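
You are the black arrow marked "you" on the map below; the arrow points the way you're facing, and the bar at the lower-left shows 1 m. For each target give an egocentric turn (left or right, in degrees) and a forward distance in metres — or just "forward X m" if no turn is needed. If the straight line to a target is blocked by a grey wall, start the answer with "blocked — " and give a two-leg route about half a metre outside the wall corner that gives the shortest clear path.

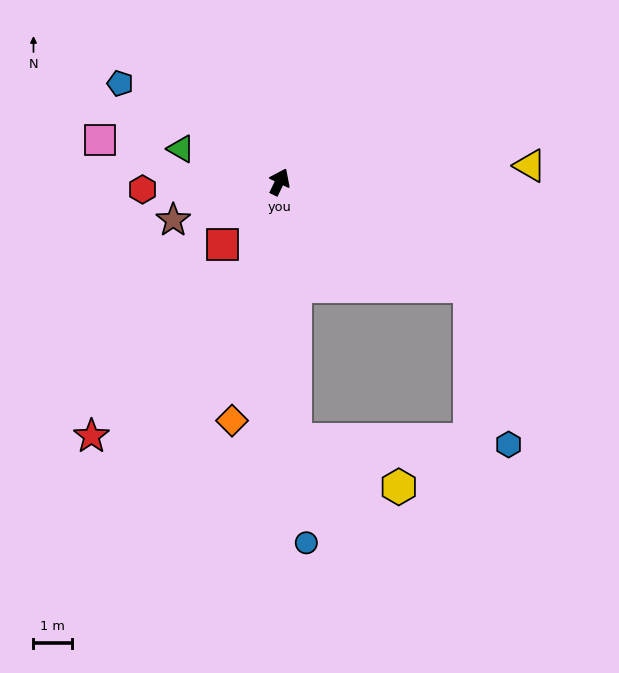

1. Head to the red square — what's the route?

turn left 164°, forward 2.2 m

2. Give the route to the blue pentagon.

turn left 84°, forward 4.9 m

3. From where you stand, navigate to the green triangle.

turn left 97°, forward 2.7 m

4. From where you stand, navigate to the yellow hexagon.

blocked — turn right 151°, forward 6.7 m, then turn left 62°, forward 3.0 m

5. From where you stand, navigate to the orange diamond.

turn right 166°, forward 6.3 m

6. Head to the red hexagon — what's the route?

turn left 119°, forward 3.6 m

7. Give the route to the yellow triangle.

turn right 61°, forward 6.5 m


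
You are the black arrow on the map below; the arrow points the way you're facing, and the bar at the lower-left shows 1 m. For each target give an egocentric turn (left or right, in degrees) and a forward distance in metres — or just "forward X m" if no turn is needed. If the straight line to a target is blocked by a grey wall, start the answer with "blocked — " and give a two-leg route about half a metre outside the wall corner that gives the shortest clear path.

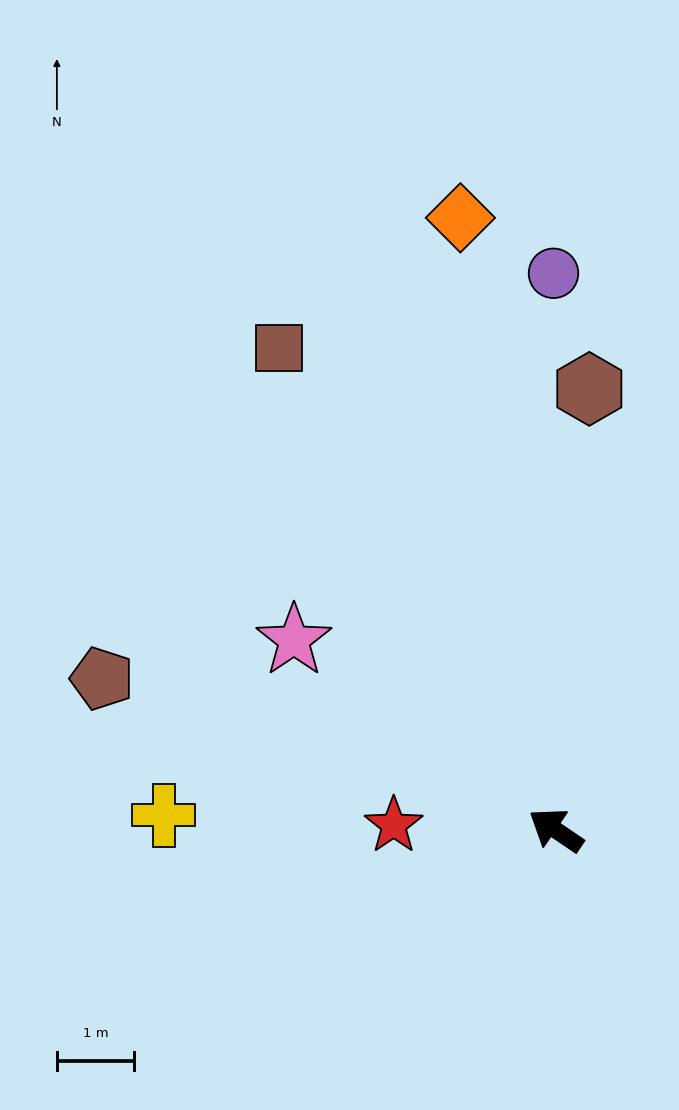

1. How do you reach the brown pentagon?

turn left 16°, forward 6.2 m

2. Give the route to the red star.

turn left 33°, forward 2.1 m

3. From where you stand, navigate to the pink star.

forward 4.2 m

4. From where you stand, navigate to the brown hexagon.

turn right 60°, forward 5.7 m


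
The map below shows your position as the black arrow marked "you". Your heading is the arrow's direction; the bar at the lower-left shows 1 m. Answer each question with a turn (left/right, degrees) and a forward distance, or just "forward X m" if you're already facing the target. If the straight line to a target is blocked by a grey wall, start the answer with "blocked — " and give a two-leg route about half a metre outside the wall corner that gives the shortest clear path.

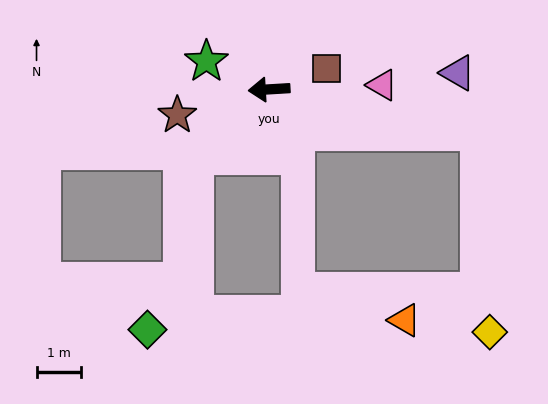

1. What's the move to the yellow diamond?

blocked — turn left 165°, forward 4.8 m, then turn right 75°, forward 4.5 m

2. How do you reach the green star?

turn right 27°, forward 1.5 m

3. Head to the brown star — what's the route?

turn left 12°, forward 2.1 m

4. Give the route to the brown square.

turn right 163°, forward 1.4 m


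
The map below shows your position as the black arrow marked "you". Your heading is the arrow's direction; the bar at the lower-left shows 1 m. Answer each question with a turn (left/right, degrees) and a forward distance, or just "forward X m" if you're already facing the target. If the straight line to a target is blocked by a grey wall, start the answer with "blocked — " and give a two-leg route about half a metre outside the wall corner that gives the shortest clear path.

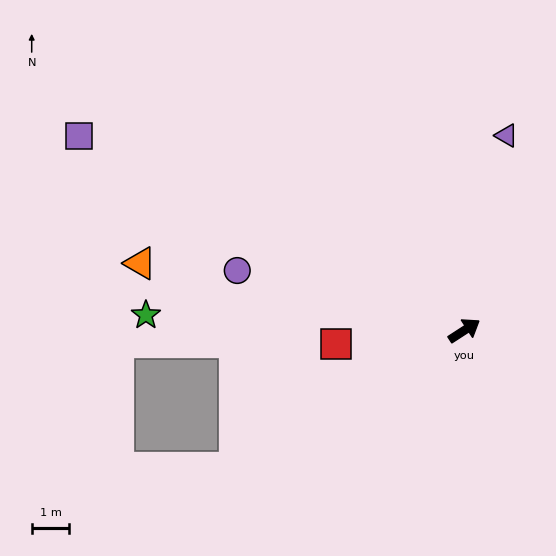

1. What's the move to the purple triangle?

turn left 45°, forward 5.3 m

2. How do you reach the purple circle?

turn left 132°, forward 6.2 m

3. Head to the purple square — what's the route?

turn left 120°, forward 11.5 m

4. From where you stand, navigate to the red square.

turn left 153°, forward 3.4 m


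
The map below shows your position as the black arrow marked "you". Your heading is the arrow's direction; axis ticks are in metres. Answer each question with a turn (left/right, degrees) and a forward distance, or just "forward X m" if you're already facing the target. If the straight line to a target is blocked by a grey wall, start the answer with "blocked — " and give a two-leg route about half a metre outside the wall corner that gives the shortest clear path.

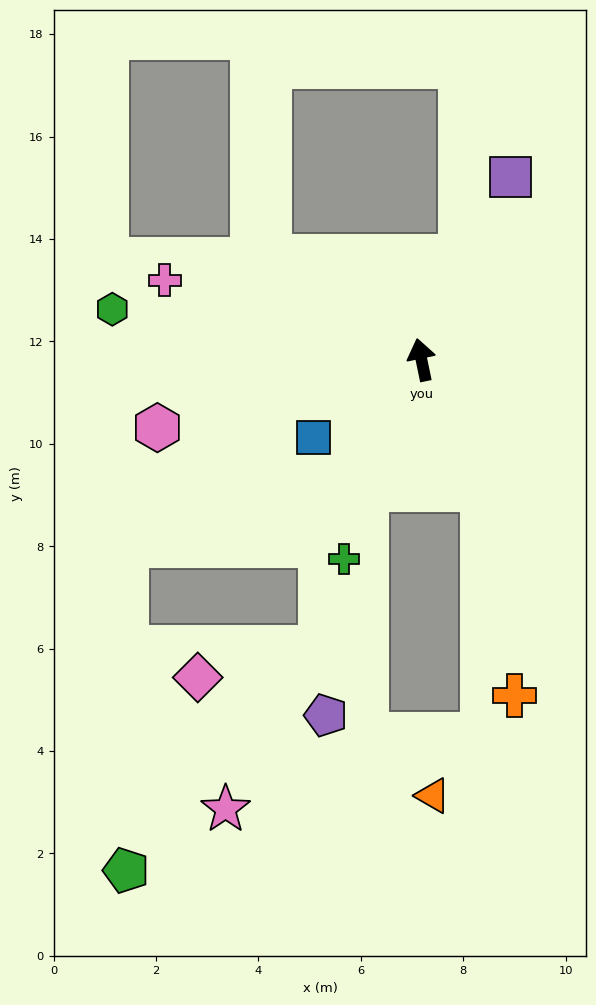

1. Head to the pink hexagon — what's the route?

turn left 93°, forward 5.3 m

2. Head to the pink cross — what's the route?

turn left 61°, forward 5.2 m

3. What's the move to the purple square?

turn right 38°, forward 4.0 m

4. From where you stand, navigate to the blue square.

turn left 114°, forward 2.6 m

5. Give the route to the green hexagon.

turn left 69°, forward 6.1 m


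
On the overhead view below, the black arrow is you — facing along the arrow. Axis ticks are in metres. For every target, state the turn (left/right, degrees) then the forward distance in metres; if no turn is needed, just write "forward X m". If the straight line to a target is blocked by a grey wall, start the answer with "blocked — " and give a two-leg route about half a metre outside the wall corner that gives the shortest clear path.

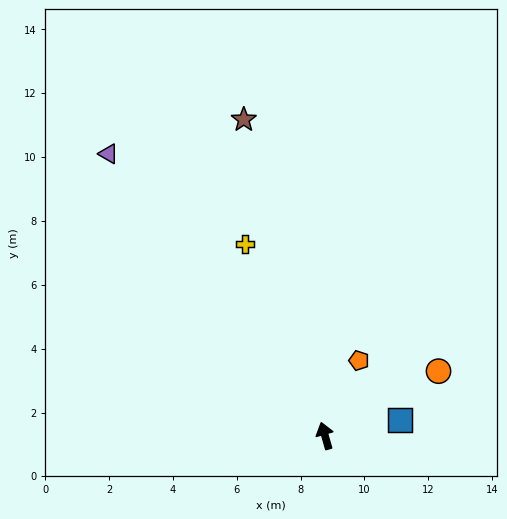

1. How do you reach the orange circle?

turn right 76°, forward 4.1 m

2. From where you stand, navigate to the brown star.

forward 10.2 m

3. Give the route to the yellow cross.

turn left 7°, forward 6.5 m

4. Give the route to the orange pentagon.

turn right 40°, forward 2.6 m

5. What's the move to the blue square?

turn right 94°, forward 2.4 m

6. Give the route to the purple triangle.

turn left 22°, forward 11.1 m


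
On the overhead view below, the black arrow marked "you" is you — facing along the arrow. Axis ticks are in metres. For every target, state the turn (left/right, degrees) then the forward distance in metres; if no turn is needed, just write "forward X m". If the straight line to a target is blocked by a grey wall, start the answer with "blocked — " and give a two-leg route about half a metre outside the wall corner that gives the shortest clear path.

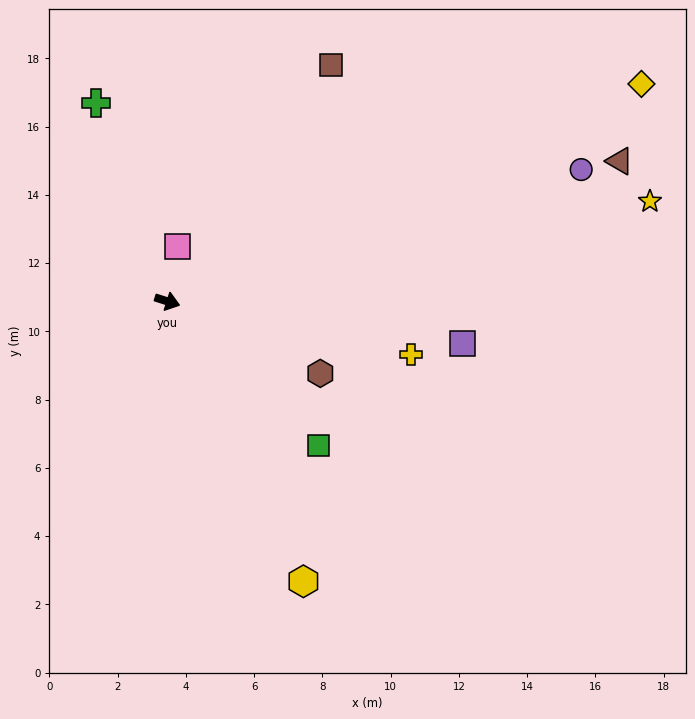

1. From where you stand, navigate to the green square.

turn right 26°, forward 6.1 m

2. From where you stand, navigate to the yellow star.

turn left 29°, forward 14.4 m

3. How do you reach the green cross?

turn left 128°, forward 6.2 m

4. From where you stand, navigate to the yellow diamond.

turn left 42°, forward 15.3 m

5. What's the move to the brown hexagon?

turn right 7°, forward 5.0 m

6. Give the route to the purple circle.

turn left 35°, forward 12.7 m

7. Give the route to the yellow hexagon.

turn right 46°, forward 9.1 m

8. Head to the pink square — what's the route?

turn left 97°, forward 1.6 m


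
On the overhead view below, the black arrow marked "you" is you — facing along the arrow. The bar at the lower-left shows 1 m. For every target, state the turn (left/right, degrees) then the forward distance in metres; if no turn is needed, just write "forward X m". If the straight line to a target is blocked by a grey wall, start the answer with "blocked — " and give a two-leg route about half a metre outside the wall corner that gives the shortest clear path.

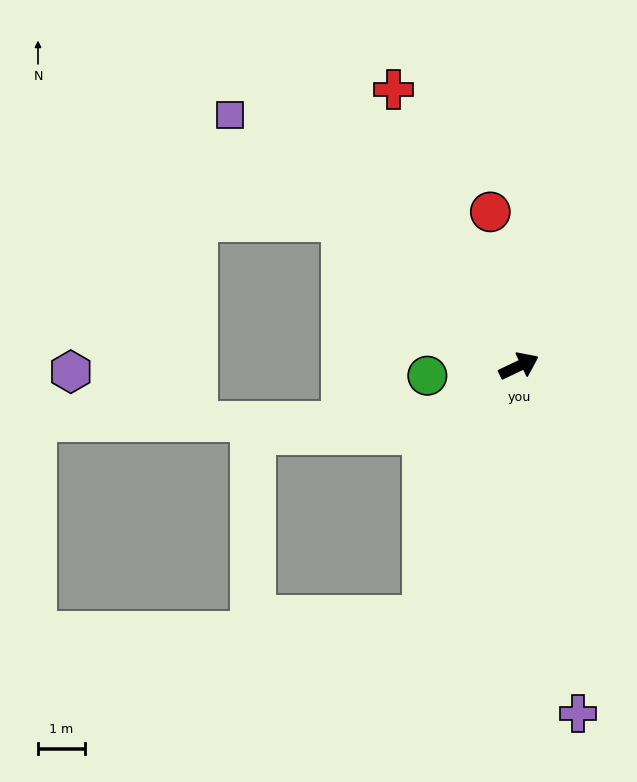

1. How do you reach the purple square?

turn left 114°, forward 8.2 m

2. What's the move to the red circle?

turn left 75°, forward 3.4 m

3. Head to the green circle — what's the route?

turn left 161°, forward 2.0 m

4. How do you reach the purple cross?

turn right 106°, forward 7.6 m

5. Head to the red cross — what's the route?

turn left 89°, forward 6.5 m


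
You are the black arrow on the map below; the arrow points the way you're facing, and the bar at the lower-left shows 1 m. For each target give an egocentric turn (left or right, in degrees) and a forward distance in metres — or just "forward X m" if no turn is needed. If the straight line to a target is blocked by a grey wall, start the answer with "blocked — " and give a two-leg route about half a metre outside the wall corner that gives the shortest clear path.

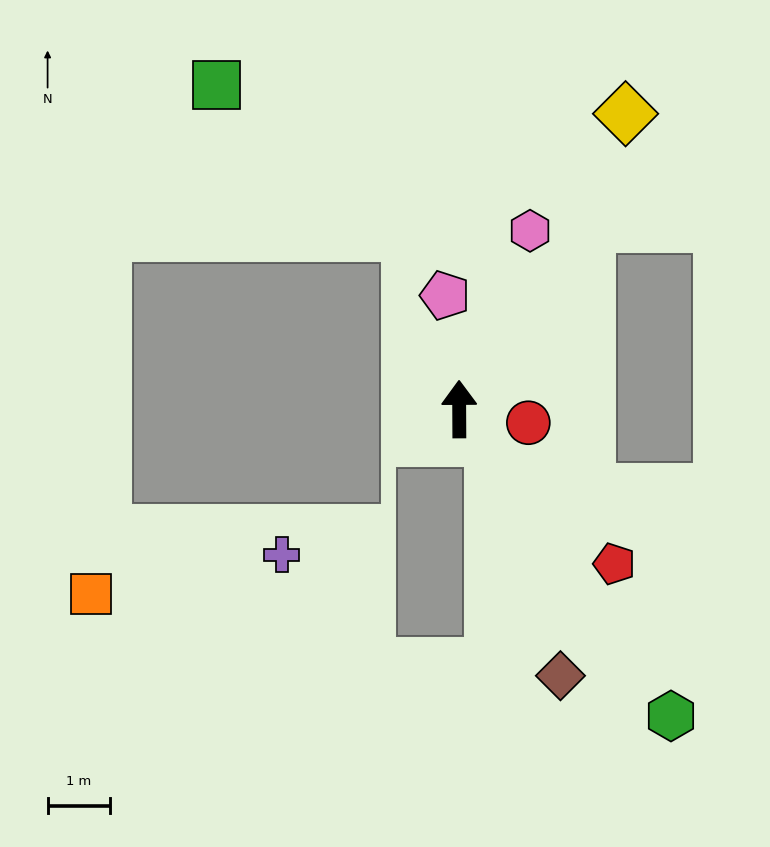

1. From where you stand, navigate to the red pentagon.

turn right 135°, forward 3.5 m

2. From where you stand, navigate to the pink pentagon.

turn left 7°, forward 1.8 m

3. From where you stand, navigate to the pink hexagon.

turn right 22°, forward 3.1 m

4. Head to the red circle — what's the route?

turn right 101°, forward 1.1 m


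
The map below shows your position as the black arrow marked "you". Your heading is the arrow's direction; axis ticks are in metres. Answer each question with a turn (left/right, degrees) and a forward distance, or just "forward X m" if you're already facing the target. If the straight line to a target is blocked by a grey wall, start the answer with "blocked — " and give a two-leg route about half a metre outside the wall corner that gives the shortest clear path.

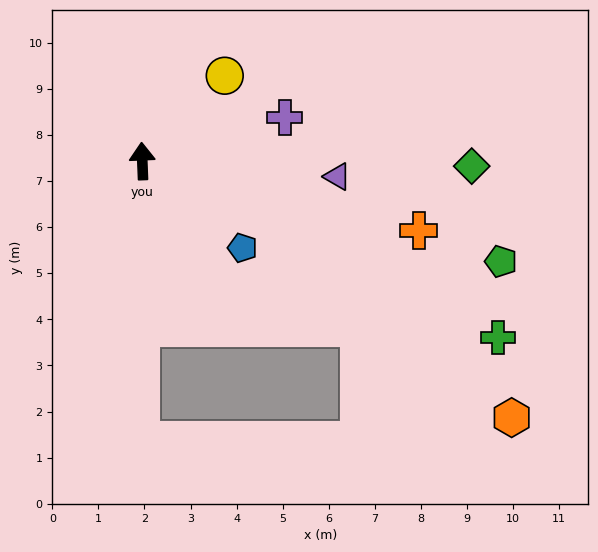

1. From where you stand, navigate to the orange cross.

turn right 106°, forward 6.2 m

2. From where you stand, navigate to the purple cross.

turn right 75°, forward 3.2 m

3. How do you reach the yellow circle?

turn right 46°, forward 2.6 m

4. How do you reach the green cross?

turn right 119°, forward 8.6 m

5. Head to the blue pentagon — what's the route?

turn right 133°, forward 2.9 m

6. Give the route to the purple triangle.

turn right 97°, forward 4.2 m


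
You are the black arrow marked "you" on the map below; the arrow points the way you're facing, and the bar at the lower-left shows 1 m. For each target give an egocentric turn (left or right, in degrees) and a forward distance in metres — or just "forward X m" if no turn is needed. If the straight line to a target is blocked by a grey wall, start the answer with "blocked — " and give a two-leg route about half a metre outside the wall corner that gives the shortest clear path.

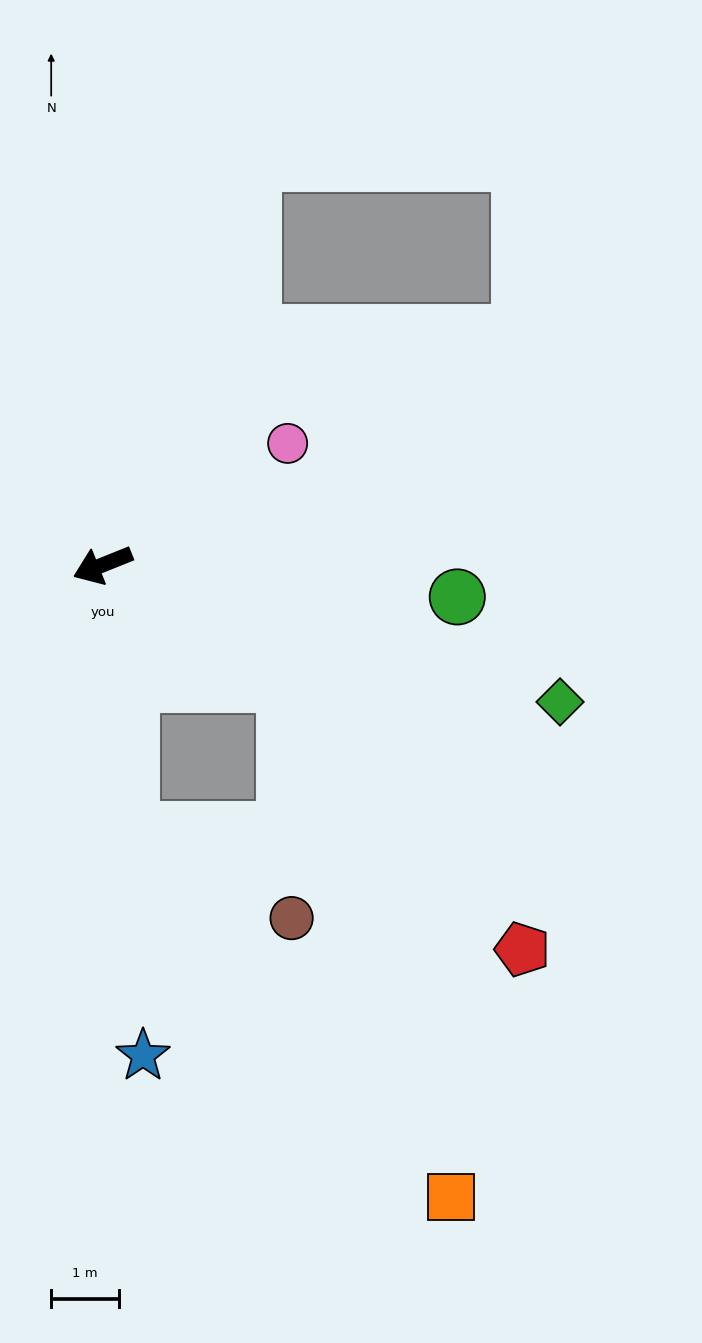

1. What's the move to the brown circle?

blocked — turn left 74°, forward 4.0 m, then turn left 56°, forward 2.7 m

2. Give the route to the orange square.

blocked — turn left 74°, forward 4.0 m, then turn left 35°, forward 7.2 m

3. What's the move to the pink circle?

turn right 169°, forward 3.3 m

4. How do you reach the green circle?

turn left 153°, forward 5.3 m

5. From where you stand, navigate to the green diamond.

turn left 141°, forward 7.1 m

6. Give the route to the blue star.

turn left 73°, forward 7.3 m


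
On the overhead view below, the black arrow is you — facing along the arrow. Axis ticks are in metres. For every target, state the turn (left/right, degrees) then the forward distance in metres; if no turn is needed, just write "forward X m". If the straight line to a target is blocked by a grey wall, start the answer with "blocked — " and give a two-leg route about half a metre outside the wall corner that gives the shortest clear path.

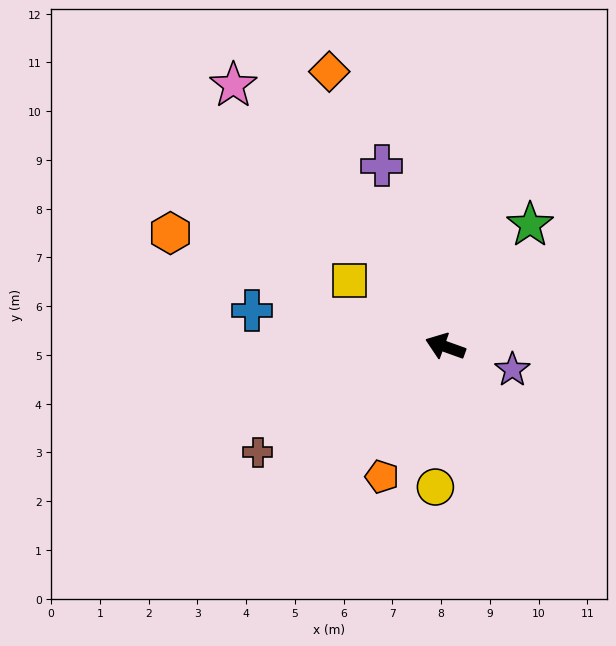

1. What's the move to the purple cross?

turn right 51°, forward 3.9 m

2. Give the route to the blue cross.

turn left 9°, forward 4.0 m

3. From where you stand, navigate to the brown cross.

turn left 49°, forward 4.4 m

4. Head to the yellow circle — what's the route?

turn left 106°, forward 2.9 m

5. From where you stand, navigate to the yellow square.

turn right 15°, forward 2.4 m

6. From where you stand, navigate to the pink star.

turn right 31°, forward 6.9 m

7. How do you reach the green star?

turn right 105°, forward 3.0 m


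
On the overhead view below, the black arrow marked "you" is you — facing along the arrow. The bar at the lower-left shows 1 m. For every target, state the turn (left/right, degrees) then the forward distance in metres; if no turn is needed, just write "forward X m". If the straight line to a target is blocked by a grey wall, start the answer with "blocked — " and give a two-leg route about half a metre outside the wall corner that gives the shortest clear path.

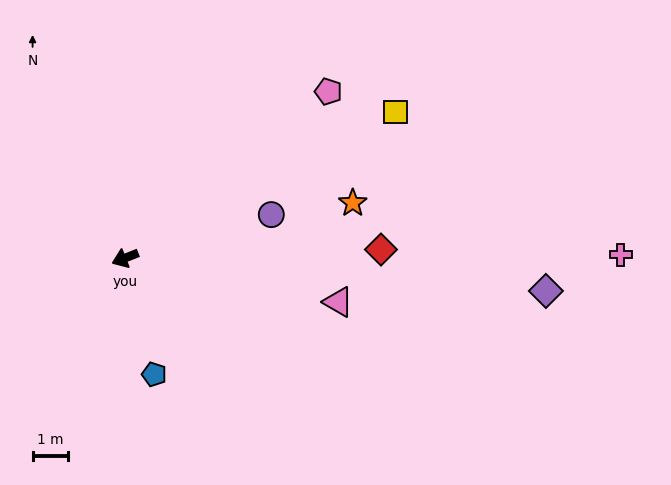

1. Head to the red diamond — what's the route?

turn left 160°, forward 7.1 m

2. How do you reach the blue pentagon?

turn left 82°, forward 3.3 m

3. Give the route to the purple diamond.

turn left 154°, forward 11.8 m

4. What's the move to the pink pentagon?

turn right 162°, forward 7.3 m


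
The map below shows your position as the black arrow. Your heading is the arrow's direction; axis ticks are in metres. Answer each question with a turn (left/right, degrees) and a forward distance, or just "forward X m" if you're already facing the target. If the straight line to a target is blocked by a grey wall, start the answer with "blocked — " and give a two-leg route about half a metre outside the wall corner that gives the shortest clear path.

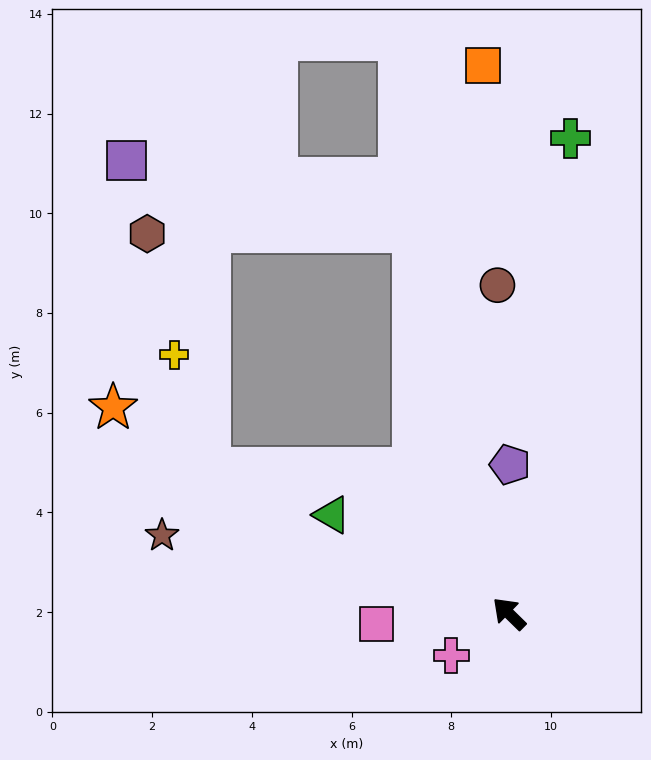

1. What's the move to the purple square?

blocked — turn right 32°, forward 7.9 m, then turn left 63°, forward 5.9 m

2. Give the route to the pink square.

turn left 49°, forward 2.7 m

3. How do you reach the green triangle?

turn left 15°, forward 4.1 m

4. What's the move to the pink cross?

turn left 80°, forward 1.4 m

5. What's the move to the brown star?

turn left 32°, forward 7.1 m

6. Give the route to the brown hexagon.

blocked — turn right 32°, forward 7.9 m, then turn left 77°, forward 5.3 m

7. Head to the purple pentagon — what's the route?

turn right 46°, forward 3.0 m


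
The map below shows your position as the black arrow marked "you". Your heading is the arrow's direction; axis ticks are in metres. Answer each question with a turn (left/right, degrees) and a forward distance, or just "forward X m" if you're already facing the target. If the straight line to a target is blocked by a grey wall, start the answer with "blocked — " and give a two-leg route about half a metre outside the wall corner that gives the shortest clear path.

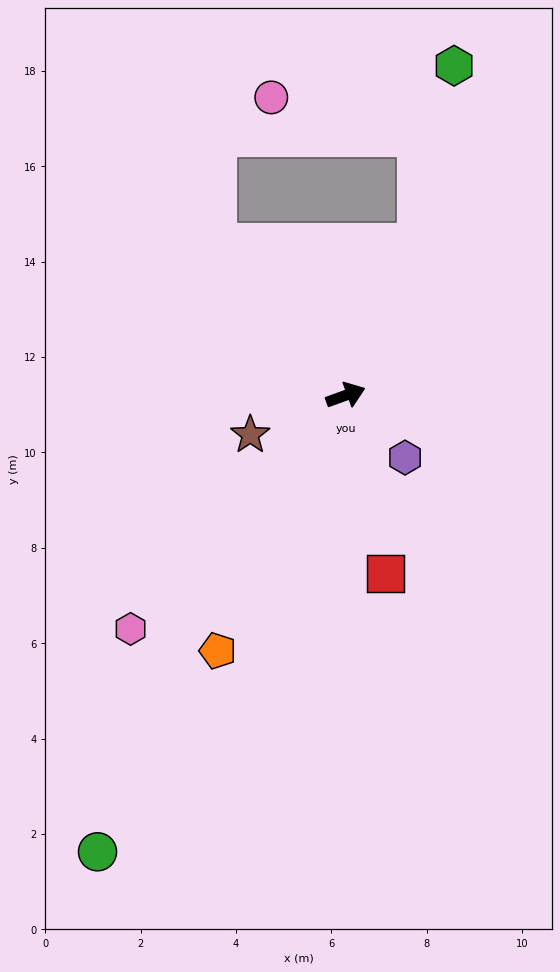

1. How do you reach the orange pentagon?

turn right 137°, forward 6.0 m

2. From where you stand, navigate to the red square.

turn right 97°, forward 3.8 m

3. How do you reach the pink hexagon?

turn right 153°, forward 6.7 m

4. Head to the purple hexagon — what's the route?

turn right 66°, forward 1.8 m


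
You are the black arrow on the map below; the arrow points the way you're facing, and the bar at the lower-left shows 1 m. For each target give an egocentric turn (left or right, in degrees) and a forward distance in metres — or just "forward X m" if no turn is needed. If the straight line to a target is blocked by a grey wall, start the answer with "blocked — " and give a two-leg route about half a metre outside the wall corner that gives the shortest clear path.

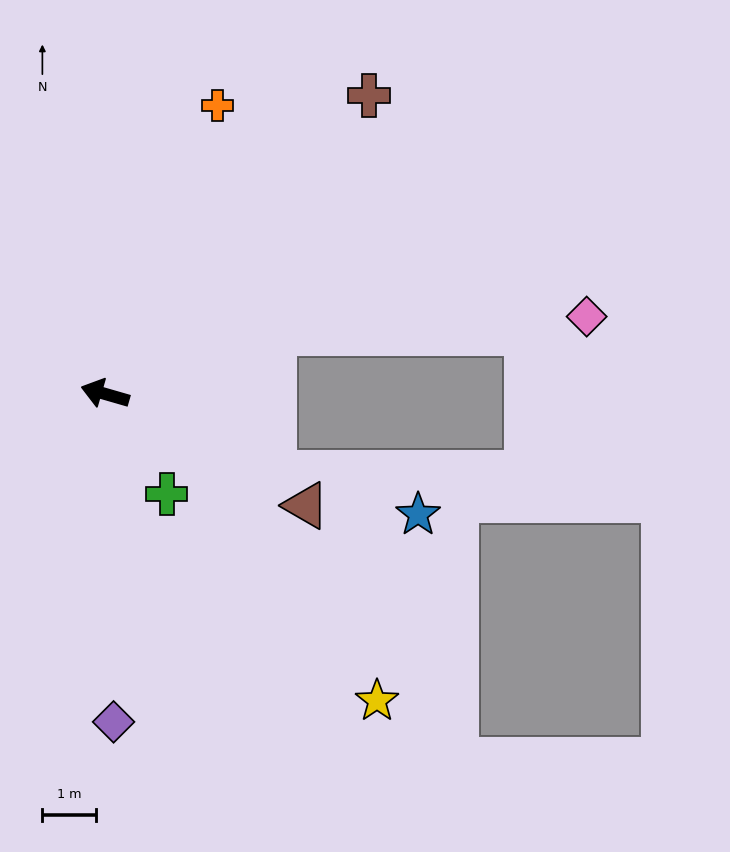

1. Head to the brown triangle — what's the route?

turn left 167°, forward 4.3 m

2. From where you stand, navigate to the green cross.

turn left 138°, forward 2.2 m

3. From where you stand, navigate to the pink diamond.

blocked — turn right 144°, forward 3.3 m, then turn right 17°, forward 5.8 m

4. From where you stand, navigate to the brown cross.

turn right 115°, forward 7.4 m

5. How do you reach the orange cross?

turn right 95°, forward 5.8 m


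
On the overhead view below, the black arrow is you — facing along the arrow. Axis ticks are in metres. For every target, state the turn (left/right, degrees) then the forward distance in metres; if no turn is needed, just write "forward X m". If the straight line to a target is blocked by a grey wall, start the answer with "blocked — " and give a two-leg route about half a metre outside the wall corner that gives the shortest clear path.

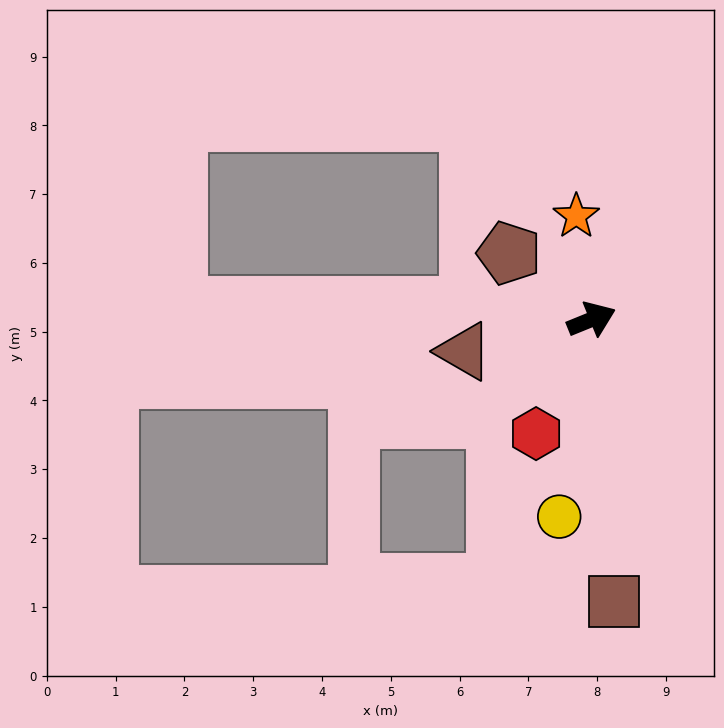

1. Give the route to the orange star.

turn left 76°, forward 1.5 m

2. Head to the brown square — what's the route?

turn right 108°, forward 4.1 m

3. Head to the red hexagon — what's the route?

turn right 138°, forward 1.8 m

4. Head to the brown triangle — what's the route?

turn left 172°, forward 1.9 m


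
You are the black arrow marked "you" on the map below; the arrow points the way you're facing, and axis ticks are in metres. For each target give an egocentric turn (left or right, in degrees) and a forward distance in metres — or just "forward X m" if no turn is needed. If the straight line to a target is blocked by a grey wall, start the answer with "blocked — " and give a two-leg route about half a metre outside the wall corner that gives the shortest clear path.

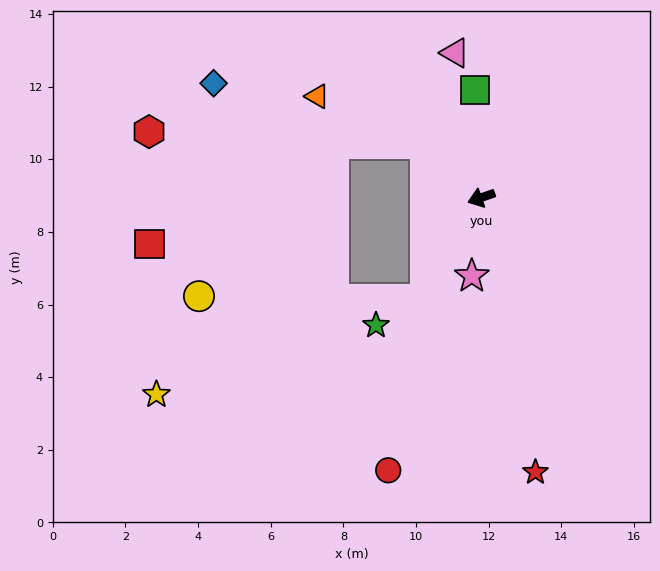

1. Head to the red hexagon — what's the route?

blocked — turn right 63°, forward 2.2 m, then turn left 41°, forward 7.6 m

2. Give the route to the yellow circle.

blocked — turn left 42°, forward 3.2 m, then turn right 62°, forward 6.2 m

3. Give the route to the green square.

turn right 106°, forward 3.0 m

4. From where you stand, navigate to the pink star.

turn left 64°, forward 2.2 m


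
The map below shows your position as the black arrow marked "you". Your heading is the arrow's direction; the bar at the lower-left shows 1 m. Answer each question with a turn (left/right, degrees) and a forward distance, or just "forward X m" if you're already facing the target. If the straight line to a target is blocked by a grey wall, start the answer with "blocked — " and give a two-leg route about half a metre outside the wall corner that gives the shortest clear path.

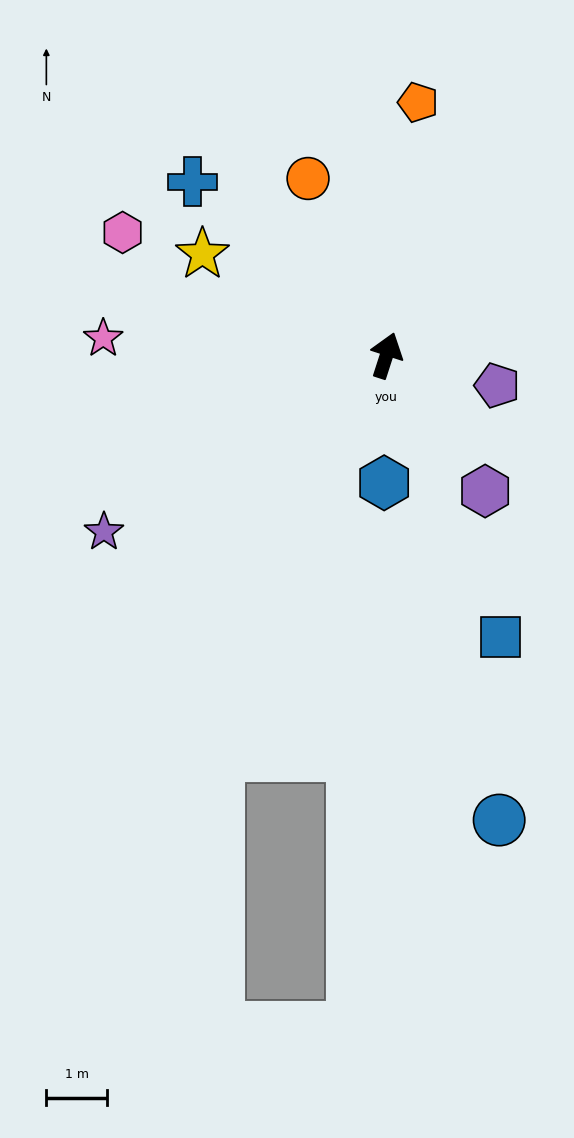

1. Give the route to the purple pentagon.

turn right 87°, forward 1.9 m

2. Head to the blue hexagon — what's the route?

turn right 163°, forward 2.1 m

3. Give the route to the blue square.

turn right 140°, forward 5.0 m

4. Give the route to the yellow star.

turn left 79°, forward 3.5 m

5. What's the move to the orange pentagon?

turn left 11°, forward 4.2 m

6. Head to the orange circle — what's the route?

turn left 42°, forward 3.2 m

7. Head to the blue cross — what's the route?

turn left 66°, forward 4.3 m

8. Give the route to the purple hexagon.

turn right 126°, forward 2.8 m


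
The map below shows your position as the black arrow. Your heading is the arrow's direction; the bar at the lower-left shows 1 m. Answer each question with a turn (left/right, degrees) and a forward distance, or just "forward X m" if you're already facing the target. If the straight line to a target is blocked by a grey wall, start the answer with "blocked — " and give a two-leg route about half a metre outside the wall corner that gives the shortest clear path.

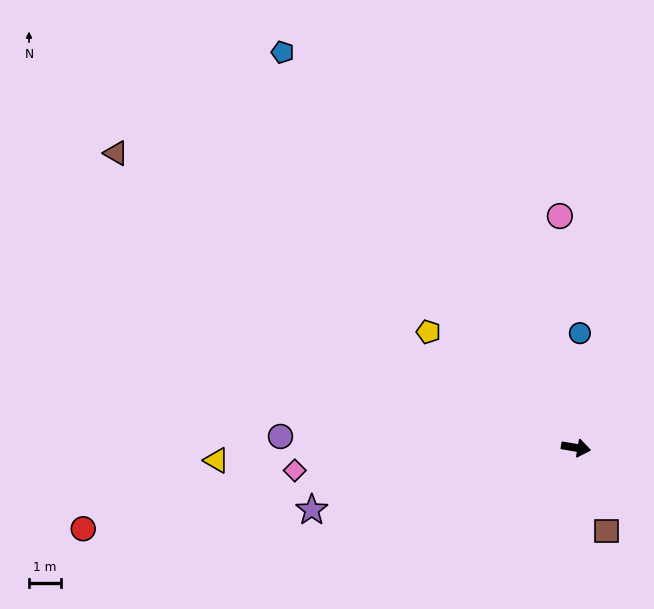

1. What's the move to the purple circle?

turn right 173°, forward 9.2 m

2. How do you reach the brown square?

turn right 60°, forward 2.8 m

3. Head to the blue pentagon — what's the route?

turn left 136°, forward 15.3 m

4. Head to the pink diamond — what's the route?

turn right 166°, forward 8.8 m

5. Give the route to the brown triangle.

turn left 157°, forward 17.0 m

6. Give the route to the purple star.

turn right 157°, forward 8.4 m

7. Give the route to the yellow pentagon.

turn left 151°, forward 5.8 m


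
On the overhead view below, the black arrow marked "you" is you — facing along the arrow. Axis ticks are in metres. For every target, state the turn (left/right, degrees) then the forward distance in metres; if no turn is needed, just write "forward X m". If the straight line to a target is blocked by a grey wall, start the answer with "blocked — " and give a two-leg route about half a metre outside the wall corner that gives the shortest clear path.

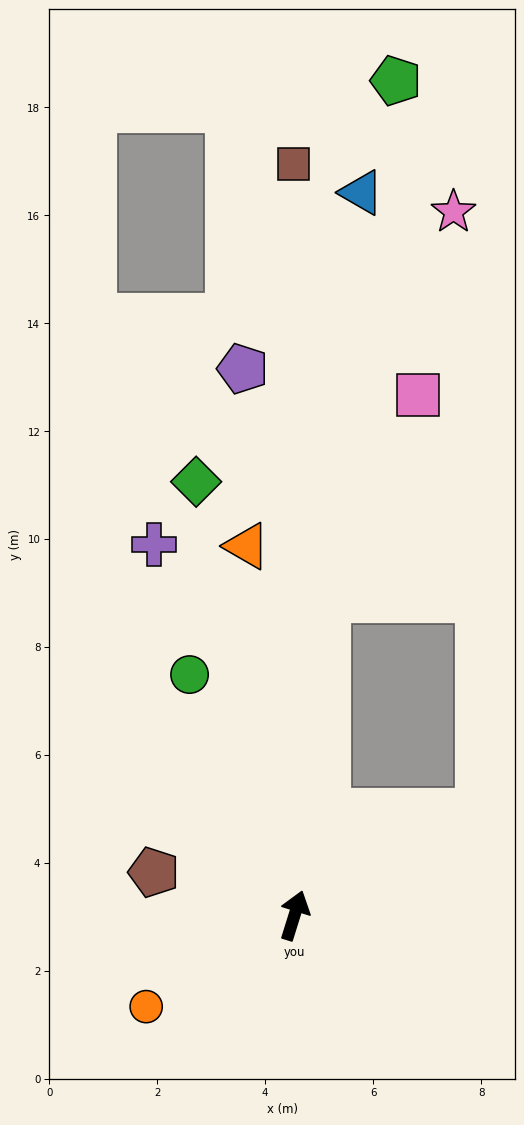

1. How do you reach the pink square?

blocked — turn left 11°, forward 5.9 m, then turn right 17°, forward 4.2 m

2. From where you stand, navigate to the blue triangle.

turn left 12°, forward 13.5 m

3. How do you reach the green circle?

turn left 41°, forward 4.9 m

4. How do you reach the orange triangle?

turn left 25°, forward 6.9 m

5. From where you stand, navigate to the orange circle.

turn left 139°, forward 3.2 m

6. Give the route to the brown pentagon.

turn left 90°, forward 2.7 m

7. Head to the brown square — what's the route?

turn left 17°, forward 13.9 m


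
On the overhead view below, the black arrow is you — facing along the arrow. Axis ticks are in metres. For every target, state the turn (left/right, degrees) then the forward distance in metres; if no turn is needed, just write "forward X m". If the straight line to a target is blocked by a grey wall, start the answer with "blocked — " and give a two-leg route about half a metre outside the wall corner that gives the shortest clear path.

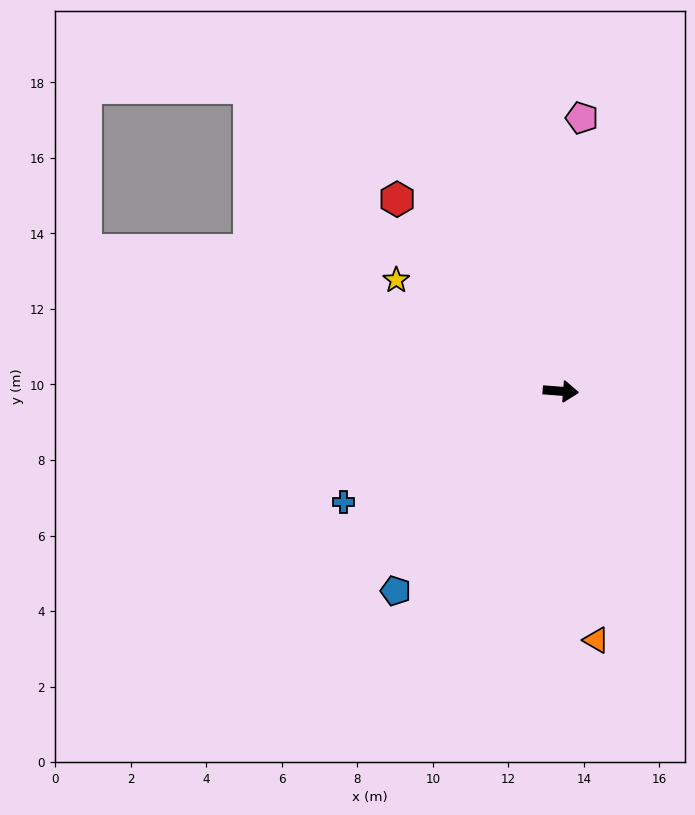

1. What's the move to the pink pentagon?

turn left 90°, forward 7.3 m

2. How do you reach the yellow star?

turn left 150°, forward 5.3 m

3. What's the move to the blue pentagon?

turn right 125°, forward 6.9 m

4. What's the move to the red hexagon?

turn left 135°, forward 6.7 m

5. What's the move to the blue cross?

turn right 149°, forward 6.5 m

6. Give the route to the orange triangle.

turn right 78°, forward 6.7 m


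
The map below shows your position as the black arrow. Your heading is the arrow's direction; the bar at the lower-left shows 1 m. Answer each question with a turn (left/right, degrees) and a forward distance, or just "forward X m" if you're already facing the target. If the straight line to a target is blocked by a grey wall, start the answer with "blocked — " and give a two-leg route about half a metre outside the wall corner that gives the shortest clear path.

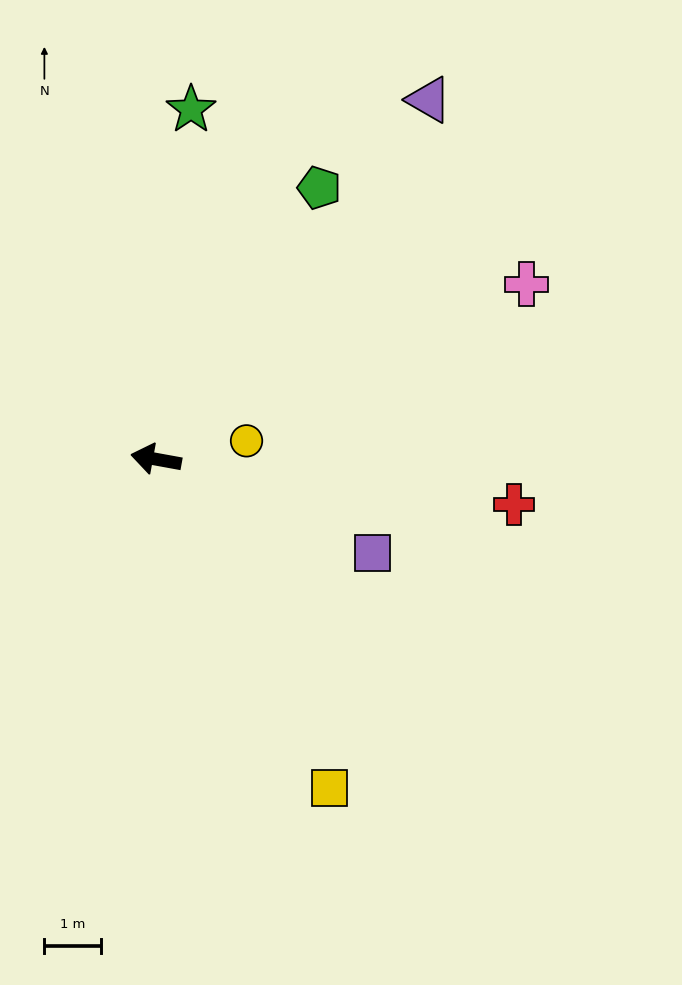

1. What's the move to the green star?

turn right 85°, forward 6.2 m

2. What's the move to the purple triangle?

turn right 117°, forward 8.0 m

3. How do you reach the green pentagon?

turn right 111°, forward 5.6 m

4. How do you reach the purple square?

turn left 167°, forward 4.2 m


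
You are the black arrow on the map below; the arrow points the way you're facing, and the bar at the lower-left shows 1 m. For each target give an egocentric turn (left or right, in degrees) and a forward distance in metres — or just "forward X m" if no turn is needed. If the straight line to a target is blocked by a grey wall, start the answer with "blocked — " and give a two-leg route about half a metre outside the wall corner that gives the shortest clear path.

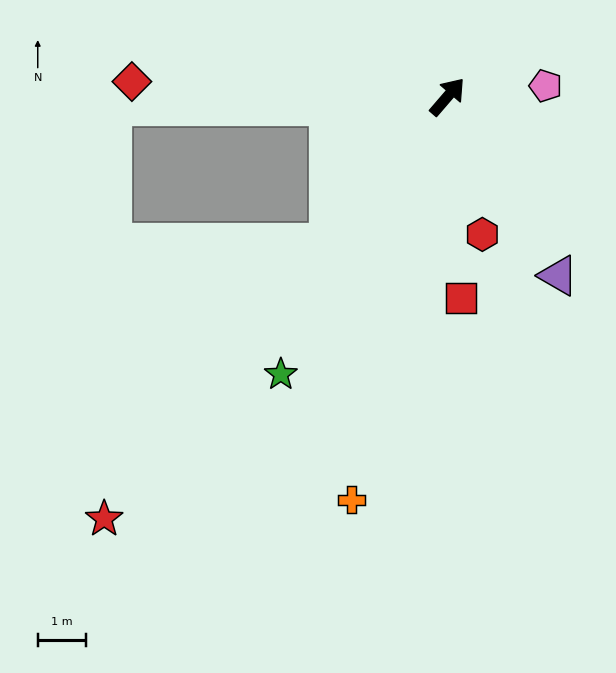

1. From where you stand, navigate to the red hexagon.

turn right 125°, forward 3.0 m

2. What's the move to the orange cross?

turn right 153°, forward 8.6 m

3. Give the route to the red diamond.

turn left 128°, forward 6.6 m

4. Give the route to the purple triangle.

turn right 107°, forward 4.4 m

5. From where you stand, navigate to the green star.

turn right 170°, forward 6.8 m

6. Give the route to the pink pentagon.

turn right 43°, forward 2.1 m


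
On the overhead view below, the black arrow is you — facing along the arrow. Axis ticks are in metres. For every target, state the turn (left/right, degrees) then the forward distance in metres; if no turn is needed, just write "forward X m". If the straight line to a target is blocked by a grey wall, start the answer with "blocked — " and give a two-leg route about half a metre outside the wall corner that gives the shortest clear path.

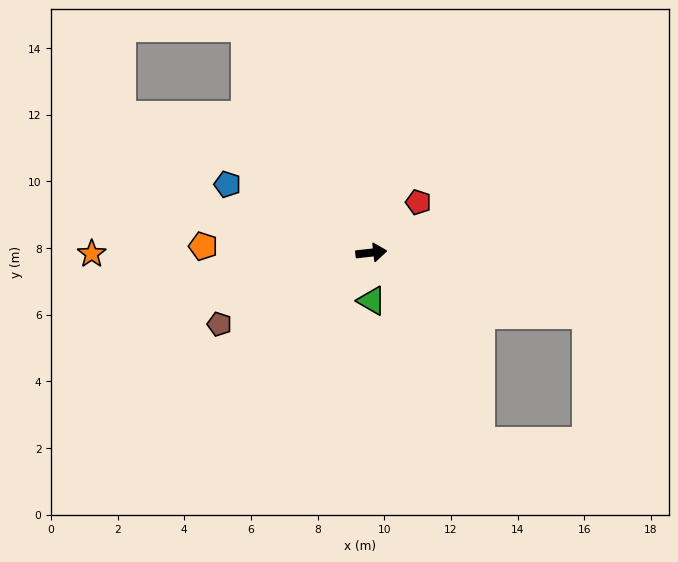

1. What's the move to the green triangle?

turn right 96°, forward 1.4 m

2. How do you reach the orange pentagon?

turn left 171°, forward 5.0 m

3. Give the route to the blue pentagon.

turn left 148°, forward 4.8 m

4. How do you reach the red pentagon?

turn left 41°, forward 2.1 m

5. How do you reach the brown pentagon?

turn right 161°, forward 5.0 m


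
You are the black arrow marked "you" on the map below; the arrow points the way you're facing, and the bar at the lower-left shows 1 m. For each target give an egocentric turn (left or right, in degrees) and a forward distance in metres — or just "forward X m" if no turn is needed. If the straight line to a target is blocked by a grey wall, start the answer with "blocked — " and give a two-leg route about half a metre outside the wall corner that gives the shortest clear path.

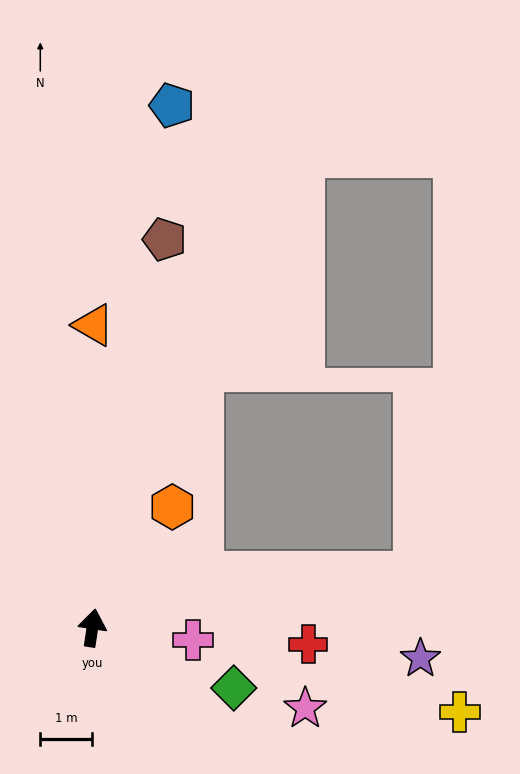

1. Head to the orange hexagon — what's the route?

turn right 25°, forward 2.8 m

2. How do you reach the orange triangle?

turn left 8°, forward 5.9 m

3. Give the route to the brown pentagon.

forward 7.6 m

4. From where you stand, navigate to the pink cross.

turn right 88°, forward 2.0 m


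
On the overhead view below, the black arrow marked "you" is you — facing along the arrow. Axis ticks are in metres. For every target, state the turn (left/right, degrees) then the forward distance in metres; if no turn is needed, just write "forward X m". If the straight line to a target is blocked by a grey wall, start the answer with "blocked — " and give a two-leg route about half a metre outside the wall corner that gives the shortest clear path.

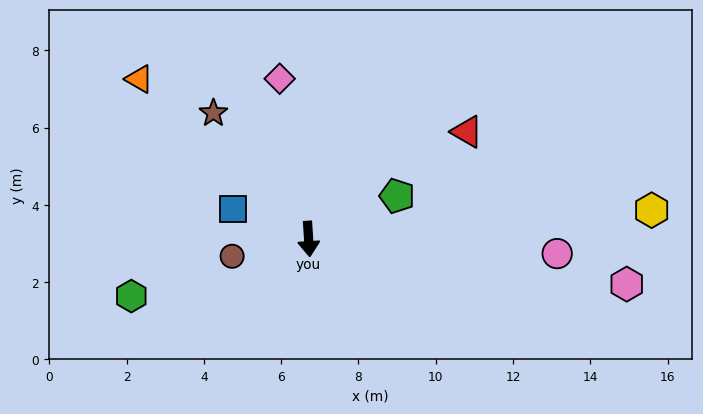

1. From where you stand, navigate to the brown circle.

turn right 81°, forward 2.0 m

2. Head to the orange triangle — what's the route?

turn right 137°, forward 6.0 m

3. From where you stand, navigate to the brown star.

turn right 147°, forward 4.1 m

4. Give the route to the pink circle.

turn left 83°, forward 6.4 m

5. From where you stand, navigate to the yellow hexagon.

turn left 91°, forward 8.9 m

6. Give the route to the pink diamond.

turn right 173°, forward 4.2 m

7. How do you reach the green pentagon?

turn left 112°, forward 2.5 m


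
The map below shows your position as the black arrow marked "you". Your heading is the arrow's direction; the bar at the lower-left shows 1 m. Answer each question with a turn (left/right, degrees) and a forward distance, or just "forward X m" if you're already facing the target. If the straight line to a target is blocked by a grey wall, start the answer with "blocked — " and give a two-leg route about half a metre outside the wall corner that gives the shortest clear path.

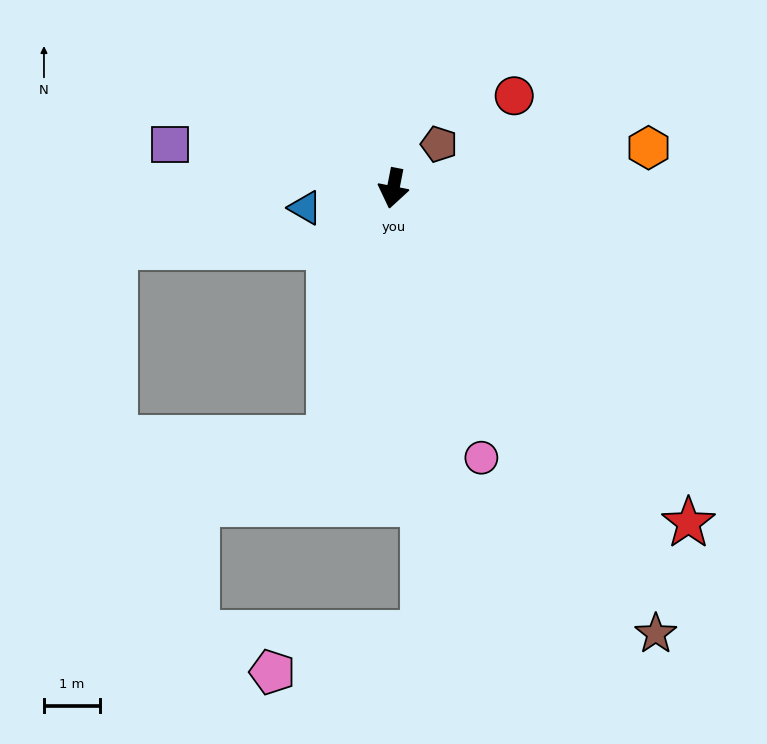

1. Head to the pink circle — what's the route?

turn left 29°, forward 5.1 m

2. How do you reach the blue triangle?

turn right 66°, forward 1.6 m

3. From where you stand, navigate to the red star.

turn left 52°, forward 8.0 m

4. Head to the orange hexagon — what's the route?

turn left 110°, forward 4.6 m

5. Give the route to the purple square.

turn right 90°, forward 4.1 m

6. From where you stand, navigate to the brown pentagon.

turn left 145°, forward 1.1 m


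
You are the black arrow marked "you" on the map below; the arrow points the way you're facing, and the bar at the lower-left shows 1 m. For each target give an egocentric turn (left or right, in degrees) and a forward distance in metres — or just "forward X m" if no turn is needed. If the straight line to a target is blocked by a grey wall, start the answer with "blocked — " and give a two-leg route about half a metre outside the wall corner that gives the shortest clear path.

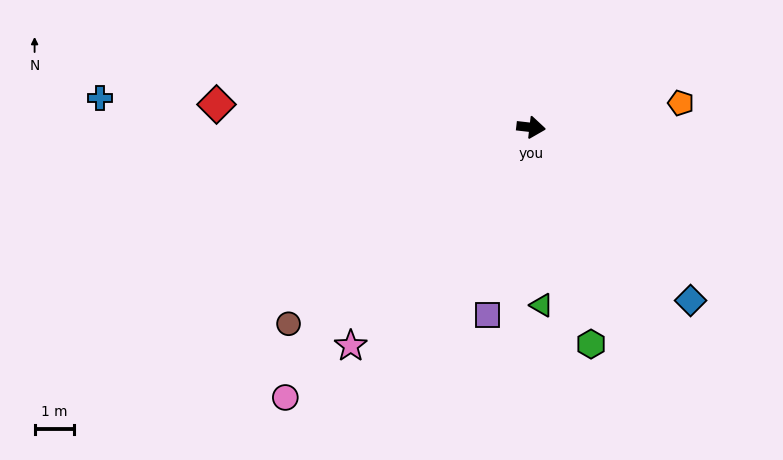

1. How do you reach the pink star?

turn right 123°, forward 7.2 m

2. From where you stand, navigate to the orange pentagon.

turn left 16°, forward 3.9 m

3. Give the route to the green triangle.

turn right 80°, forward 4.5 m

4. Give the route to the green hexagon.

turn right 68°, forward 5.7 m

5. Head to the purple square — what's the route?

turn right 97°, forward 4.9 m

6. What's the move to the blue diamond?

turn right 41°, forward 6.0 m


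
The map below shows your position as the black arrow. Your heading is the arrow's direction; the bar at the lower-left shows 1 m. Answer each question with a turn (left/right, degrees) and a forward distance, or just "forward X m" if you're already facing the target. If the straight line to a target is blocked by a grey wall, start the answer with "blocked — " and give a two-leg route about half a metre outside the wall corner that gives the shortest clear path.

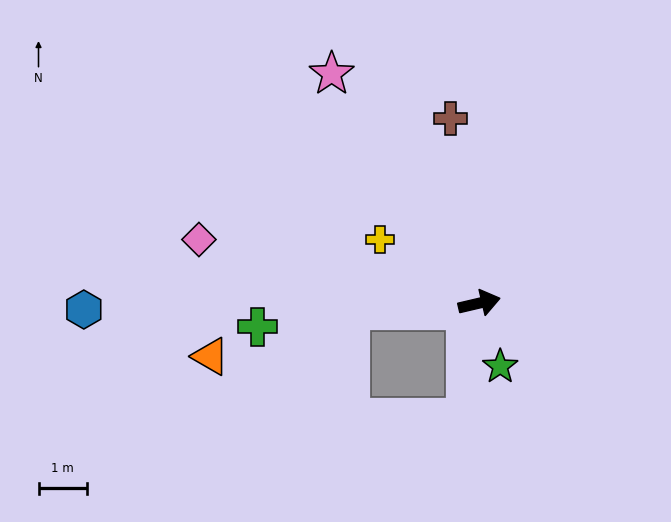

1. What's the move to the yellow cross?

turn left 134°, forward 2.4 m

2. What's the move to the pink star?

turn left 110°, forward 5.6 m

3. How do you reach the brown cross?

turn left 86°, forward 3.9 m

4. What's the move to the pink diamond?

turn left 154°, forward 5.9 m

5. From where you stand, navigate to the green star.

turn right 85°, forward 1.4 m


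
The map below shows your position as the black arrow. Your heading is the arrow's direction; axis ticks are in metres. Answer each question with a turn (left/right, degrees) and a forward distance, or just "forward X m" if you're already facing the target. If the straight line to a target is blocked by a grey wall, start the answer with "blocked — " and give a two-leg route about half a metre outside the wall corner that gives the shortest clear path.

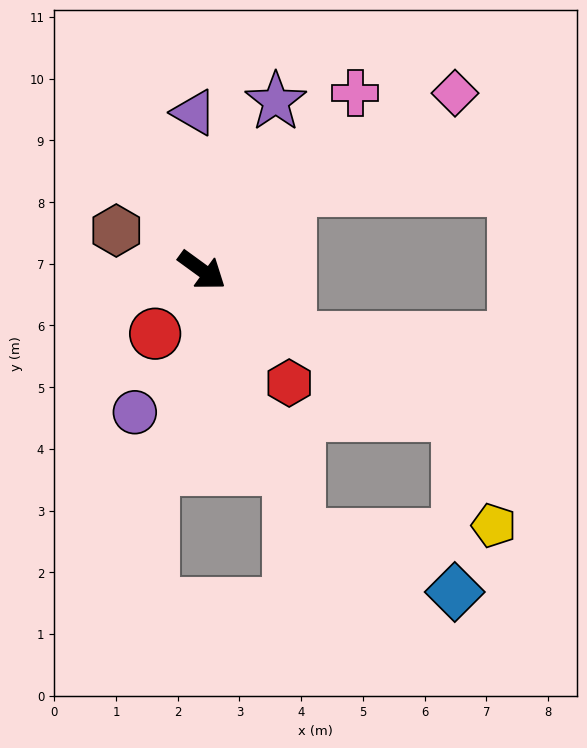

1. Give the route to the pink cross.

turn left 85°, forward 3.8 m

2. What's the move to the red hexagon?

turn right 16°, forward 2.3 m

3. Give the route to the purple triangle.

turn left 129°, forward 2.6 m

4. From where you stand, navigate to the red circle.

turn right 90°, forward 1.3 m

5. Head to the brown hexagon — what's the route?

turn right 169°, forward 1.5 m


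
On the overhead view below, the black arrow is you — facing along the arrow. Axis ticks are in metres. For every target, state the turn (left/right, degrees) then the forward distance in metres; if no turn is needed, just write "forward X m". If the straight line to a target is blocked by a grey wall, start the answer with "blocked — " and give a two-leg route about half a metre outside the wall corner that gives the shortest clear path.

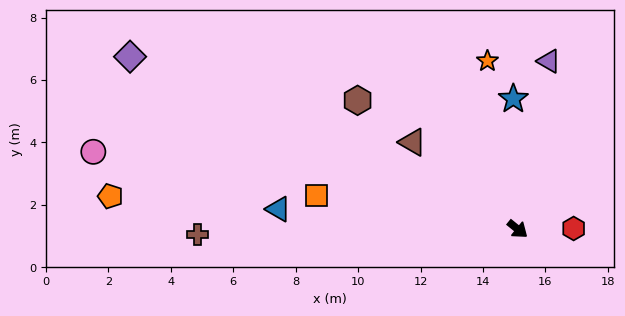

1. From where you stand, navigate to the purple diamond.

turn right 165°, forward 13.6 m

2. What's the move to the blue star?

turn left 131°, forward 4.2 m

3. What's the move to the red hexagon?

turn left 40°, forward 1.8 m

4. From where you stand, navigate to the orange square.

turn right 151°, forward 6.5 m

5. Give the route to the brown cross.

turn right 140°, forward 10.3 m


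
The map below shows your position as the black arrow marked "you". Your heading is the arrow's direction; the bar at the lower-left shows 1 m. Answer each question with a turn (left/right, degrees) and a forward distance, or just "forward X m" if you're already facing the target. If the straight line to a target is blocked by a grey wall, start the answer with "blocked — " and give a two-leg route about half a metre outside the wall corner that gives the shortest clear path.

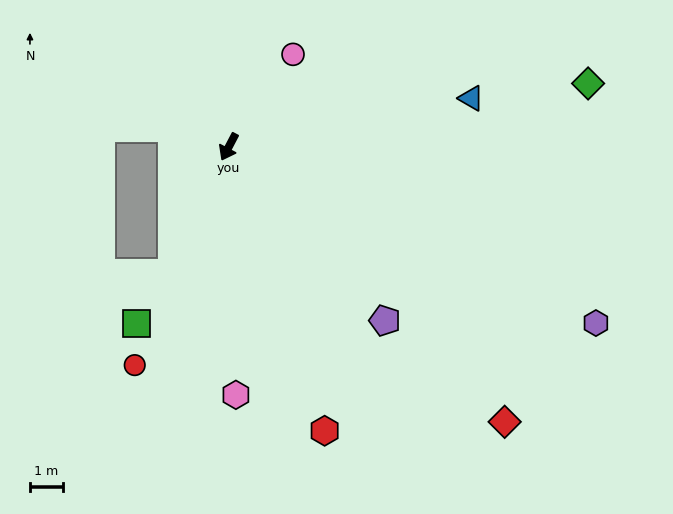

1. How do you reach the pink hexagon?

turn left 29°, forward 7.5 m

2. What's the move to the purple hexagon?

turn left 92°, forward 12.3 m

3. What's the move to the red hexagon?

turn left 46°, forward 9.1 m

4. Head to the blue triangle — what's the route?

turn left 129°, forward 7.5 m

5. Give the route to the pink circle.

turn left 173°, forward 3.4 m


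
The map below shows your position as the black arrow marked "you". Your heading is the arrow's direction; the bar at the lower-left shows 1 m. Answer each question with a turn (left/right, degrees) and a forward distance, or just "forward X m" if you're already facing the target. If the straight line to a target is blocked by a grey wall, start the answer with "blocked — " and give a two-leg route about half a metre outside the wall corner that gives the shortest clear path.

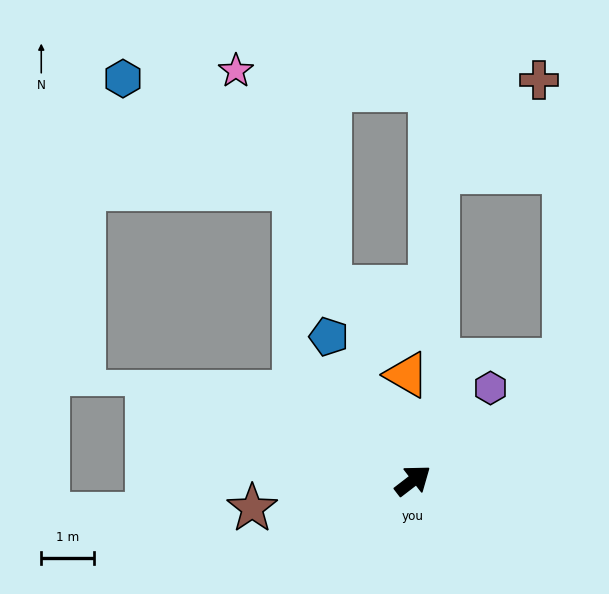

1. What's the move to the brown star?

turn left 152°, forward 3.1 m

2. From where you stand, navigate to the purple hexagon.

turn left 12°, forward 2.3 m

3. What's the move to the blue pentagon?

turn left 83°, forward 3.2 m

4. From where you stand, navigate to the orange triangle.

turn left 56°, forward 2.0 m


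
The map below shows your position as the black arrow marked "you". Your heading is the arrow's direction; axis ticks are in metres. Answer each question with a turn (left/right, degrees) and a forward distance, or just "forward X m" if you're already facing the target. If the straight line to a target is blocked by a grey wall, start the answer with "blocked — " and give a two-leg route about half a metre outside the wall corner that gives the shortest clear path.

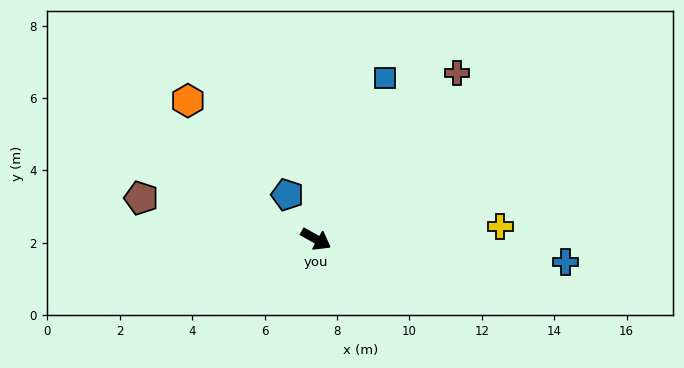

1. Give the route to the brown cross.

turn left 79°, forward 6.0 m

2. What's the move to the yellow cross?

turn left 33°, forward 5.1 m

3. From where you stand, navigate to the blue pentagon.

turn left 152°, forward 1.5 m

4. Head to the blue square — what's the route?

turn left 96°, forward 4.8 m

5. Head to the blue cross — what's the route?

turn left 24°, forward 6.9 m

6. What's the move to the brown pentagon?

turn right 164°, forward 5.0 m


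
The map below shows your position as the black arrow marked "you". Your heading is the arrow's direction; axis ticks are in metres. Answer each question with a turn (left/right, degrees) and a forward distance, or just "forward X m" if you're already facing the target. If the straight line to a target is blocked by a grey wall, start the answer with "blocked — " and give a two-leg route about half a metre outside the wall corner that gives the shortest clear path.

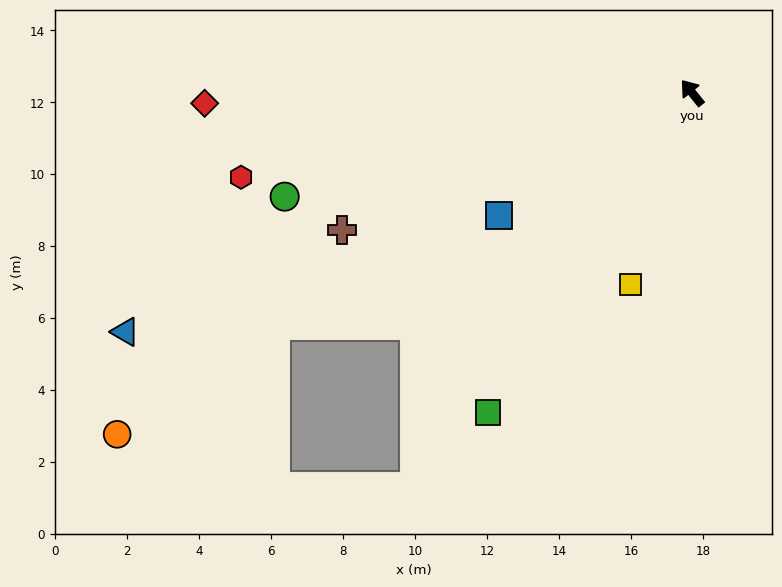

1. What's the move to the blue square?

turn left 84°, forward 6.4 m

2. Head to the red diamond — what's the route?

turn left 52°, forward 13.6 m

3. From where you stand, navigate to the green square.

turn left 109°, forward 10.5 m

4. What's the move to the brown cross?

turn left 73°, forward 10.5 m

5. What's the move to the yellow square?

turn left 123°, forward 5.6 m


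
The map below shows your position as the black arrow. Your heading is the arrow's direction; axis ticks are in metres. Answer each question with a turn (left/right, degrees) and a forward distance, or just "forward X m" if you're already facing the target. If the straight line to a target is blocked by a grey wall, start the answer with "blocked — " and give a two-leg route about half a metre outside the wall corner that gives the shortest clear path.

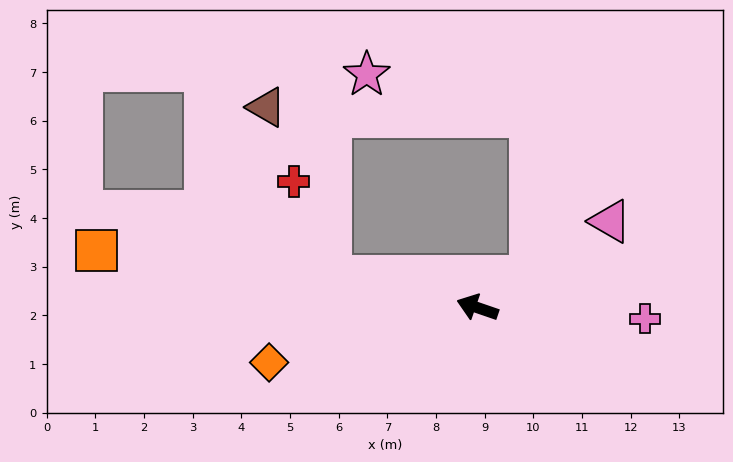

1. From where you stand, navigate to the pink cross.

turn right 165°, forward 3.5 m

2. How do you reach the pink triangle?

turn right 128°, forward 3.3 m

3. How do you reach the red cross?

blocked — turn left 7°, forward 3.1 m, then turn right 56°, forward 2.1 m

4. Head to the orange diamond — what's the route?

turn left 34°, forward 4.4 m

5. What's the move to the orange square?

turn left 10°, forward 7.9 m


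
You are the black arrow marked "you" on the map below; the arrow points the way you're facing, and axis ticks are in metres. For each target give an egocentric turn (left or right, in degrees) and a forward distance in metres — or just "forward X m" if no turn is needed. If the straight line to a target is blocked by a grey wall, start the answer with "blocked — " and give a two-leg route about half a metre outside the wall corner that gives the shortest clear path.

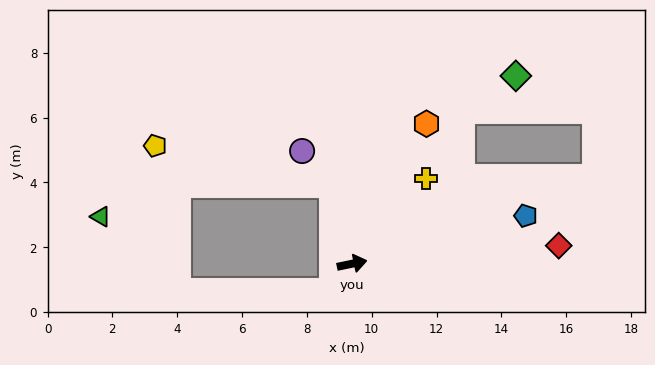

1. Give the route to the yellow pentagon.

blocked — turn left 92°, forward 2.5 m, then turn left 64°, forward 5.6 m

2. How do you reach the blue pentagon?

turn left 4°, forward 5.6 m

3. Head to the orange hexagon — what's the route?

turn left 50°, forward 4.9 m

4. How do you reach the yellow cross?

turn left 37°, forward 3.5 m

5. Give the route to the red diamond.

turn right 7°, forward 6.4 m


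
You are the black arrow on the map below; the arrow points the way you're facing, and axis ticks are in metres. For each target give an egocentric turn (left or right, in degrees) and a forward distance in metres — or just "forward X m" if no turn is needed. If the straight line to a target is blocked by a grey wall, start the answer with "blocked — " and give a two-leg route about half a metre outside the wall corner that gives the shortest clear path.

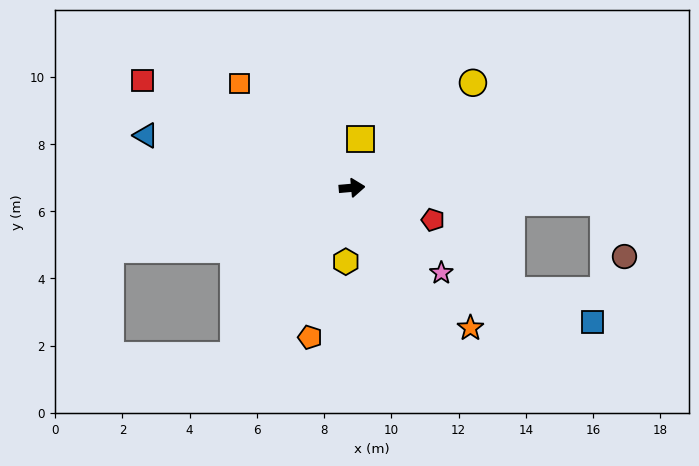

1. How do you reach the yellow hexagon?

turn right 100°, forward 2.2 m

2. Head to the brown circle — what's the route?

blocked — turn right 8°, forward 7.5 m, then turn right 66°, forward 1.7 m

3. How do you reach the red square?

turn left 148°, forward 7.0 m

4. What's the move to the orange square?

turn left 132°, forward 4.6 m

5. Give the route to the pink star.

turn right 49°, forward 3.7 m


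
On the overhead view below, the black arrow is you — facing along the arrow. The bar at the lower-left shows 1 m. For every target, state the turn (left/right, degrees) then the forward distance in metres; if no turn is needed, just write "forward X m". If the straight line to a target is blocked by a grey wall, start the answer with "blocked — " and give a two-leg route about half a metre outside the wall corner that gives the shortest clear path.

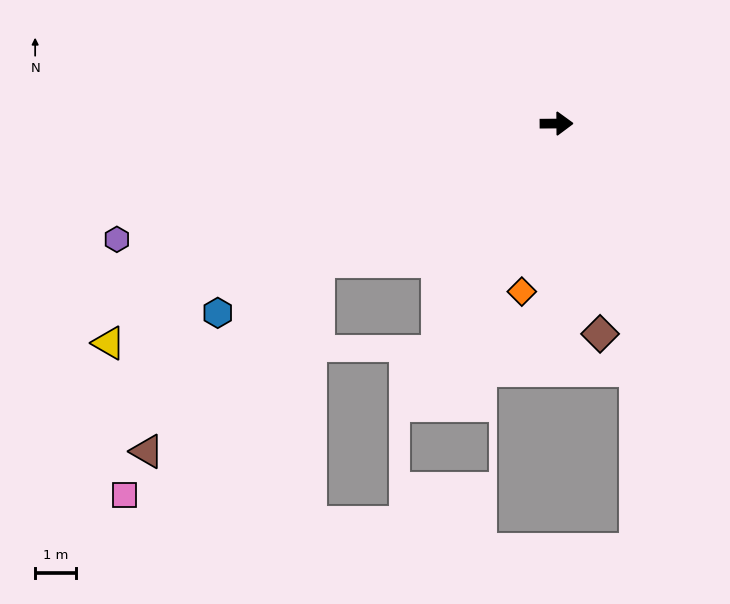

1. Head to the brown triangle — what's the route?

blocked — turn right 151°, forward 6.7 m, then turn left 19°, forward 6.2 m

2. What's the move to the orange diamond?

turn right 102°, forward 4.2 m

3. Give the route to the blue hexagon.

turn right 151°, forward 9.5 m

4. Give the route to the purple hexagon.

turn right 166°, forward 11.1 m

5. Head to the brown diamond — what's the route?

turn right 79°, forward 5.2 m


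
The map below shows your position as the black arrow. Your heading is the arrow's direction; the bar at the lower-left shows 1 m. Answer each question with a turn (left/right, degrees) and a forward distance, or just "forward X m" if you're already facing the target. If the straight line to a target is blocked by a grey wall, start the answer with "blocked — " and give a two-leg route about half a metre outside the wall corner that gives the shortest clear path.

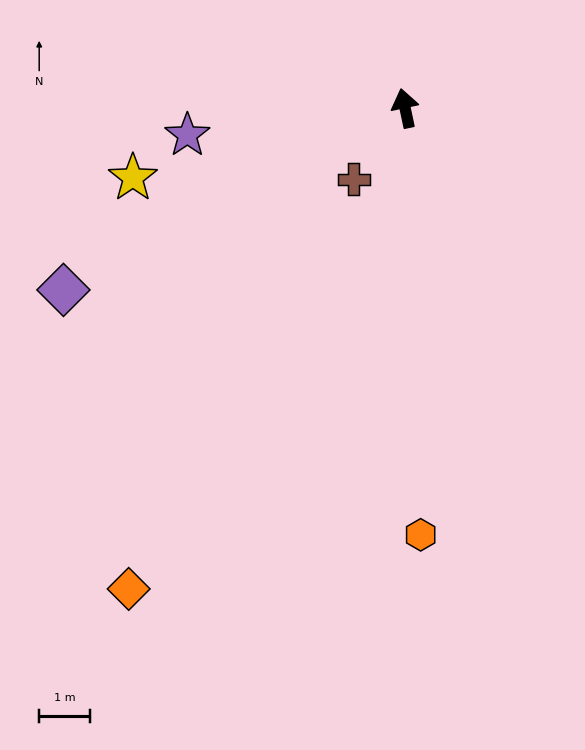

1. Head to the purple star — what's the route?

turn left 85°, forward 4.4 m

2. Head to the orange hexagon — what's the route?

turn left 170°, forward 8.5 m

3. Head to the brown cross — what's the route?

turn left 132°, forward 1.7 m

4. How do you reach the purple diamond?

turn left 106°, forward 7.7 m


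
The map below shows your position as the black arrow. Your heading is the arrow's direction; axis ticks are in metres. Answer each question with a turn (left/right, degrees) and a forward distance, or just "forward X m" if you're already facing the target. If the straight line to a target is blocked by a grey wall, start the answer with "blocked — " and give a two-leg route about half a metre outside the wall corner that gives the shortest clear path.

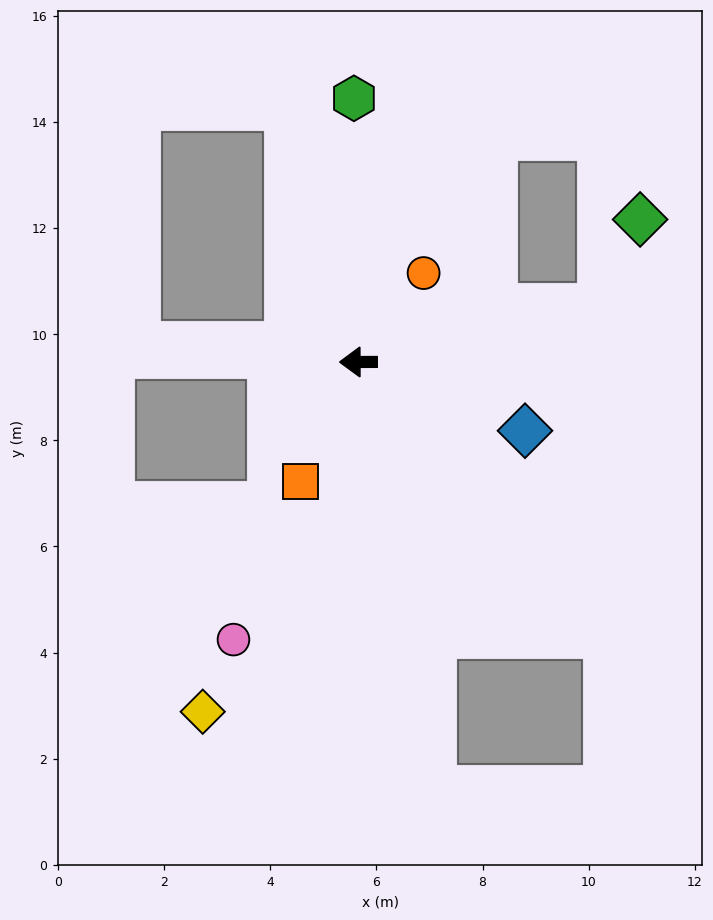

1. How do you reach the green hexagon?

turn right 89°, forward 5.0 m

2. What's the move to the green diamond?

blocked — turn right 167°, forward 4.7 m, then turn left 52°, forward 1.8 m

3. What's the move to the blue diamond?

turn left 157°, forward 3.4 m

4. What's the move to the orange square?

turn left 64°, forward 2.5 m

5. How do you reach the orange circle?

turn right 126°, forward 2.1 m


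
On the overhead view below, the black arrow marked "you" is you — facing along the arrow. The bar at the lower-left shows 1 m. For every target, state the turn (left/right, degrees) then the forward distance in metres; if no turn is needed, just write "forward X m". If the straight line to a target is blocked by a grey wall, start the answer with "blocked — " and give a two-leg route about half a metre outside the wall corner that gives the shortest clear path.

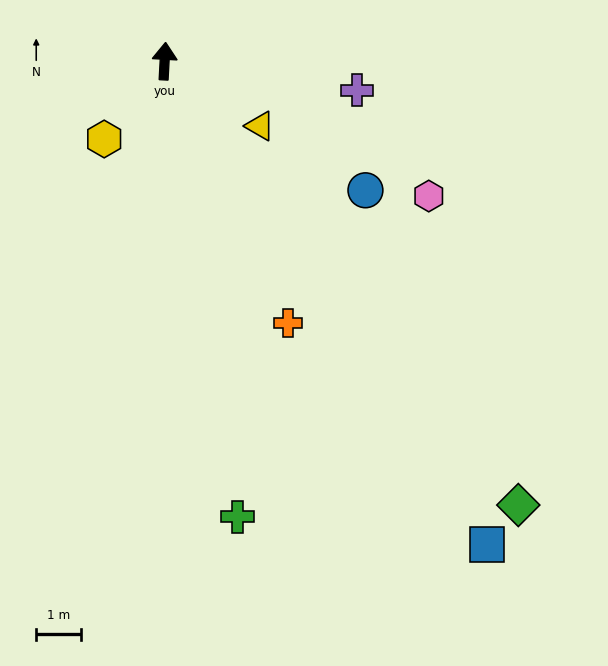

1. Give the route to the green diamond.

turn right 138°, forward 12.8 m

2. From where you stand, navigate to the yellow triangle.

turn right 121°, forward 2.6 m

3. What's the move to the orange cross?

turn right 152°, forward 6.5 m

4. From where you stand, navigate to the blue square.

turn right 143°, forward 13.1 m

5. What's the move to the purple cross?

turn right 96°, forward 4.4 m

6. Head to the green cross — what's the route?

turn right 168°, forward 10.4 m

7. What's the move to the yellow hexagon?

turn left 145°, forward 2.2 m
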